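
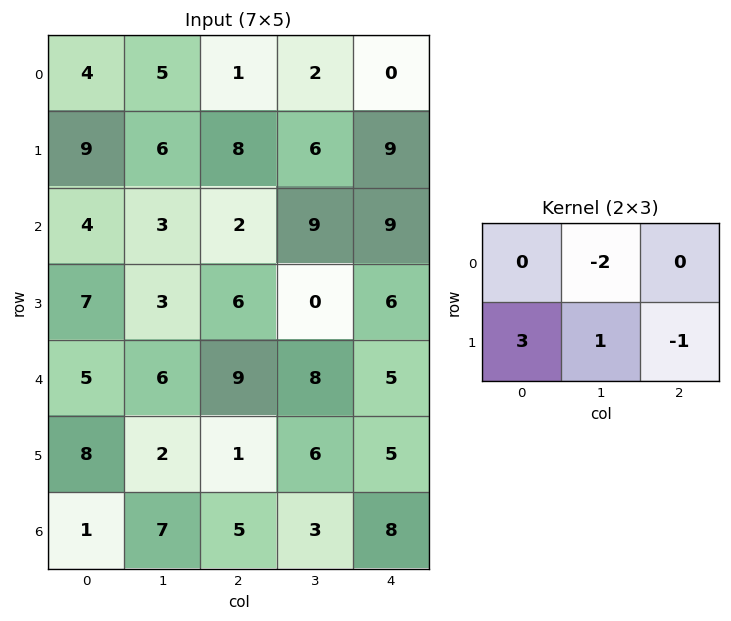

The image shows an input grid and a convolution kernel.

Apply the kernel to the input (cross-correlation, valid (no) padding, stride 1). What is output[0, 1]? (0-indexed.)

18

The receptive field on the input at this output position is [5 1 2 / 6 8 6]. Elementwise product with the kernel and sum: 1·-2 + 6·3 + 8·1 + 6·-1.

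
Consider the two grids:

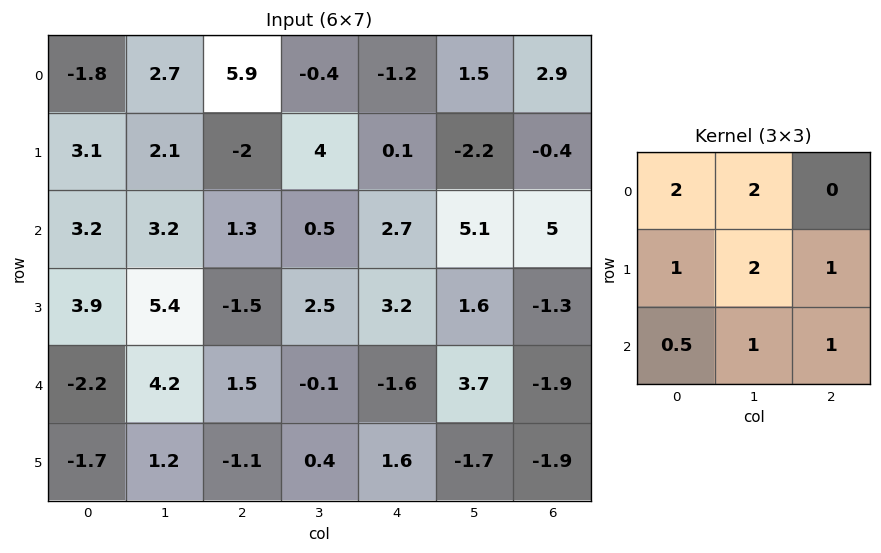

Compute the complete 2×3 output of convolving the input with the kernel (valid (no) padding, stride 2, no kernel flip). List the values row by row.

13.2 20.95 7.35
30.6 9.35 21.7

Output[0,0]: The receptive field on the input at this output position is [-1.8 2.7 5.9 / 3.1 2.1 -2 / 3.2 3.2 1.3]. Elementwise product with the kernel and sum: -1.8·2 + 2.7·2 + 3.1·1 + 2.1·2 + -2·1 + 3.2·0.5 + 3.2·1 + 1.3·1.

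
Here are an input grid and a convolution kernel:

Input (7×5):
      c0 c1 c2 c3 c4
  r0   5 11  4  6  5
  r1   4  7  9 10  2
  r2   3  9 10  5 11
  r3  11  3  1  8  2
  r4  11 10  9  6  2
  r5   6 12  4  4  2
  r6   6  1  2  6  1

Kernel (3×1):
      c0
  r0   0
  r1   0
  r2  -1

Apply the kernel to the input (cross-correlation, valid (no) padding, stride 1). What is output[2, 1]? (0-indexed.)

-10

The receptive field on the input at this output position is [9 / 3 / 10]. Elementwise product with the kernel and sum: 10·-1.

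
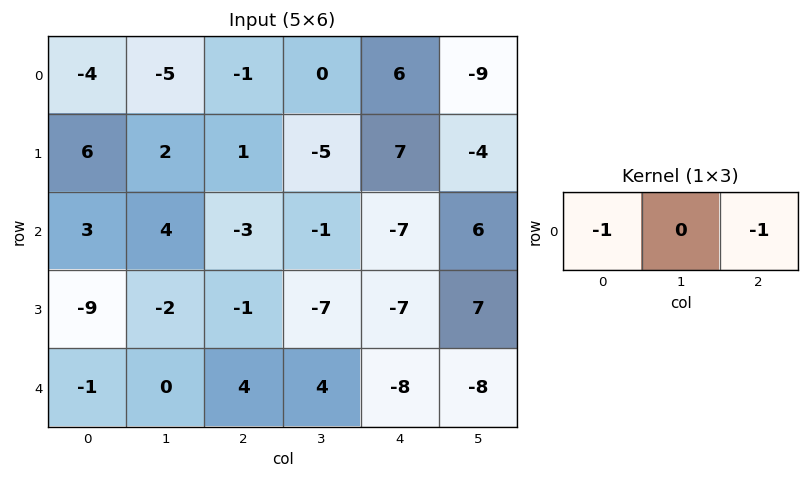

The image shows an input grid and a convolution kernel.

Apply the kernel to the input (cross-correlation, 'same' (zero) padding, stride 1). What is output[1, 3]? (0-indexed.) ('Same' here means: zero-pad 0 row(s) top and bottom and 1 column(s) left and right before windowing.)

-8

The receptive field on the zero-padded input at this output position is [1 -5 7]. Elementwise product with the kernel and sum: 1·-1 + 7·-1.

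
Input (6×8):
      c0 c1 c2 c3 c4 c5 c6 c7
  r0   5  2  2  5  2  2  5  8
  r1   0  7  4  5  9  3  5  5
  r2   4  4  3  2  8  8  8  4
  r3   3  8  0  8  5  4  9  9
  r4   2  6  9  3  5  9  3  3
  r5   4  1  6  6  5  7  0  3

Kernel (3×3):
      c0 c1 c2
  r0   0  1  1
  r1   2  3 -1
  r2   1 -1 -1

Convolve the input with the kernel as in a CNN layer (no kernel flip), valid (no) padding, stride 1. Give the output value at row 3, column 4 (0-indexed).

45

The receptive field on the input at this output position is [5 4 9 / 5 9 3 / 5 7 0]. Elementwise product with the kernel and sum: 4·1 + 9·1 + 5·2 + 9·3 + 3·-1 + 5·1 + 7·-1 + 0·-1.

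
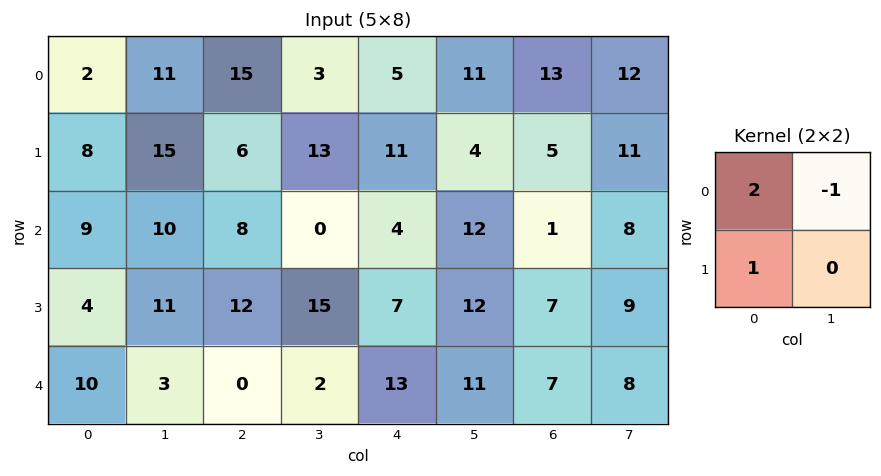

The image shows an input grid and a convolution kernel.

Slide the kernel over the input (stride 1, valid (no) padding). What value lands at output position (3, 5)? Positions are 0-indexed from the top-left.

28

The receptive field on the input at this output position is [12 7 / 11 7]. Elementwise product with the kernel and sum: 12·2 + 7·-1 + 11·1.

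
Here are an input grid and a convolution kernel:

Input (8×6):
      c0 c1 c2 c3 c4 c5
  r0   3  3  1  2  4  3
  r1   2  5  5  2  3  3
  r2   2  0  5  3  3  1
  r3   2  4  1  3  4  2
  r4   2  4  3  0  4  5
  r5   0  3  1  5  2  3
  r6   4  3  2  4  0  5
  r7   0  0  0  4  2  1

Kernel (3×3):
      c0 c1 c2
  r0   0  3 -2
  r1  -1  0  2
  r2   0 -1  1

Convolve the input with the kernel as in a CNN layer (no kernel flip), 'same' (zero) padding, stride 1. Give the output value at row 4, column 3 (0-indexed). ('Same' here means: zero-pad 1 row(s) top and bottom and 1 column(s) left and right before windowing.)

The receptive field on the zero-padded input at this output position is [1 3 4 / 3 0 4 / 1 5 2]. Elementwise product with the kernel and sum: 3·3 + 4·-2 + 3·-1 + 4·2 + 5·-1 + 2·1.

3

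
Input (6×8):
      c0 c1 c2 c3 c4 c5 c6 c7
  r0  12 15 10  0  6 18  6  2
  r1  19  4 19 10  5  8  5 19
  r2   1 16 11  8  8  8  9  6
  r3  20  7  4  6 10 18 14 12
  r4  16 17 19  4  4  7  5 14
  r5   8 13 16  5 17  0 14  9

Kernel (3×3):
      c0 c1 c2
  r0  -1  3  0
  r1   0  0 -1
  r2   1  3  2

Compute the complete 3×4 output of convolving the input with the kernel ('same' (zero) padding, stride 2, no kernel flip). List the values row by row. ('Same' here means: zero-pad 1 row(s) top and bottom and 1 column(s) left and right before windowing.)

Output[0,0]: The receptive field on the zero-padded input at this output position is [0 0 0 / 0 12 15 / 0 19 4]. Elementwise product with the kernel and sum: 0·-1 + 0·3 + 15·-1 + 0·1 + 19·3 + 4·2.
Output[0,1]: The receptive field on the zero-padded input at this output position is [0 0 0 / 15 10 0 / 4 19 10]. Elementwise product with the kernel and sum: 0·-1 + 0·3 + 0·-1 + 4·1 + 19·3 + 10·2.

50 81 23 59
115 76 69 85
93 72 73 70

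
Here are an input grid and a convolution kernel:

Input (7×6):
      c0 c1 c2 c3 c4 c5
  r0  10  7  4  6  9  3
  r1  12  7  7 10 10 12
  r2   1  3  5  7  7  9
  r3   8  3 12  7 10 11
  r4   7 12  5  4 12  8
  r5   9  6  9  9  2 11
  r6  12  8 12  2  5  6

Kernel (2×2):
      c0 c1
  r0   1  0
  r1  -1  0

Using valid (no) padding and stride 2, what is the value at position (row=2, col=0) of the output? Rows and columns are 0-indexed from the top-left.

The receptive field on the input at this output position is [7 12 / 9 6]. Elementwise product with the kernel and sum: 7·1 + 9·-1.

-2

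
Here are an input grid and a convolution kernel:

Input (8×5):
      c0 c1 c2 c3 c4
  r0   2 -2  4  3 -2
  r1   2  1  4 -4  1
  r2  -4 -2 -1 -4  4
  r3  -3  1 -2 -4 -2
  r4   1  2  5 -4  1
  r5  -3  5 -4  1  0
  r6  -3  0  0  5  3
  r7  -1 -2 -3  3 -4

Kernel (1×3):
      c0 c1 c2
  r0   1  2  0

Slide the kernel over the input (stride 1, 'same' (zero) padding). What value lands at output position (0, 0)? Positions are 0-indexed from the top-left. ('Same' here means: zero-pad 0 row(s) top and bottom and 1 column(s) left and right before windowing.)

The receptive field on the zero-padded input at this output position is [0 2 -2]. Elementwise product with the kernel and sum: 0·1 + 2·2.

4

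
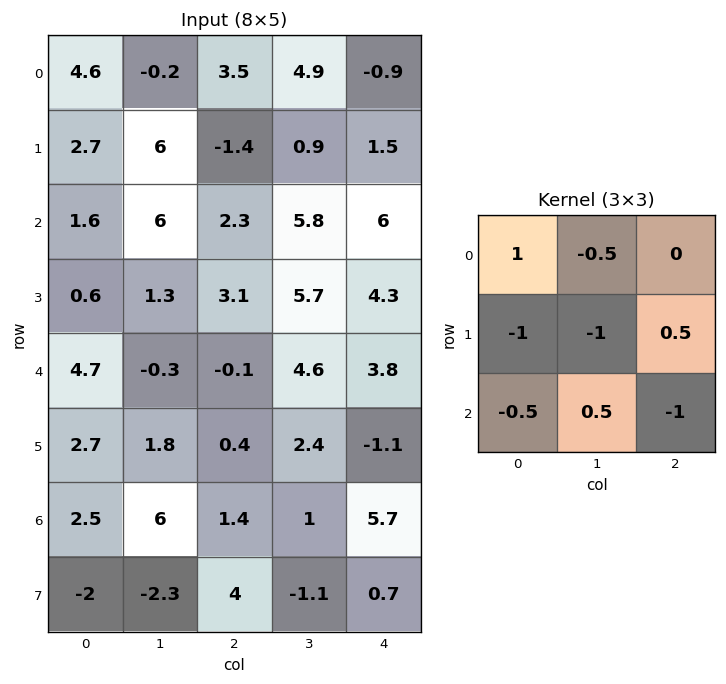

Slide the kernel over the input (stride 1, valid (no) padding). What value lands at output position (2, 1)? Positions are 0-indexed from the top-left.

The receptive field on the input at this output position is [6 2.3 5.8 / 1.3 3.1 5.7 / -0.3 -0.1 4.6]. Elementwise product with the kernel and sum: 6·1 + 2.3·-0.5 + 1.3·-1 + 3.1·-1 + 5.7·0.5 + -0.3·-0.5 + -0.1·0.5 + 4.6·-1.

-1.2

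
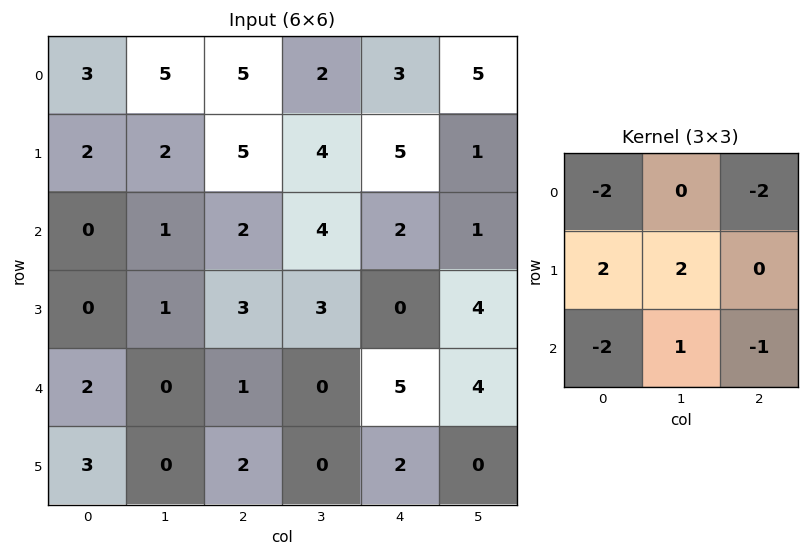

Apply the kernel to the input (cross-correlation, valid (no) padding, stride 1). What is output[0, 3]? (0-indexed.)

-3

The receptive field on the input at this output position is [2 3 5 / 4 5 1 / 4 2 1]. Elementwise product with the kernel and sum: 2·-2 + 5·-2 + 4·2 + 5·2 + 4·-2 + 2·1 + 1·-1.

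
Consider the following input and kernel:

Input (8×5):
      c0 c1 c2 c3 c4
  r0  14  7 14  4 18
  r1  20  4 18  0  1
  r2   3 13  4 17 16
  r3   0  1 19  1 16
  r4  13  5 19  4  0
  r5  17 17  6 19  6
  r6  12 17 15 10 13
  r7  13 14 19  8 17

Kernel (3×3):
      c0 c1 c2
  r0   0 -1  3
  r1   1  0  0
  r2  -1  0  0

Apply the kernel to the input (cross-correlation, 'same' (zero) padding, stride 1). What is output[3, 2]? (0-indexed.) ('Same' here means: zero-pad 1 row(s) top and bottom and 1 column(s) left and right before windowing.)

The receptive field on the zero-padded input at this output position is [13 4 17 / 1 19 1 / 5 19 4]. Elementwise product with the kernel and sum: 4·-1 + 17·3 + 1·1 + 5·-1.

43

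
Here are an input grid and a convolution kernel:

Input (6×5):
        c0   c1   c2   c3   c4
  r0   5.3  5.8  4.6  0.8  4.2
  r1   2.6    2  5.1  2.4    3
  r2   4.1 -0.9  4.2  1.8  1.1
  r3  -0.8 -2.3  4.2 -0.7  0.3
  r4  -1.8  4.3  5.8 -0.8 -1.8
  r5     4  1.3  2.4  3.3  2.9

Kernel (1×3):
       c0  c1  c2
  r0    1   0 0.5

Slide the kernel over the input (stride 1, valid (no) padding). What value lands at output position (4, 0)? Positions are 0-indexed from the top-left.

1.1

The receptive field on the input at this output position is [-1.8 4.3 5.8]. Elementwise product with the kernel and sum: -1.8·1 + 5.8·0.5.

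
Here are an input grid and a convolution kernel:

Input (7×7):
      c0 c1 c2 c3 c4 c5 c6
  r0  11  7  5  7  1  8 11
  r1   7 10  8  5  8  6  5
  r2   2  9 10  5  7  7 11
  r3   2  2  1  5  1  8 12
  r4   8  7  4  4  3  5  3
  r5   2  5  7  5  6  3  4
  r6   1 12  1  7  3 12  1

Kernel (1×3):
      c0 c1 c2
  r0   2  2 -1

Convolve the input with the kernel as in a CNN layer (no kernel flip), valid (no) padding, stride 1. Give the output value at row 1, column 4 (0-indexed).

The receptive field on the input at this output position is [8 6 5]. Elementwise product with the kernel and sum: 8·2 + 6·2 + 5·-1.

23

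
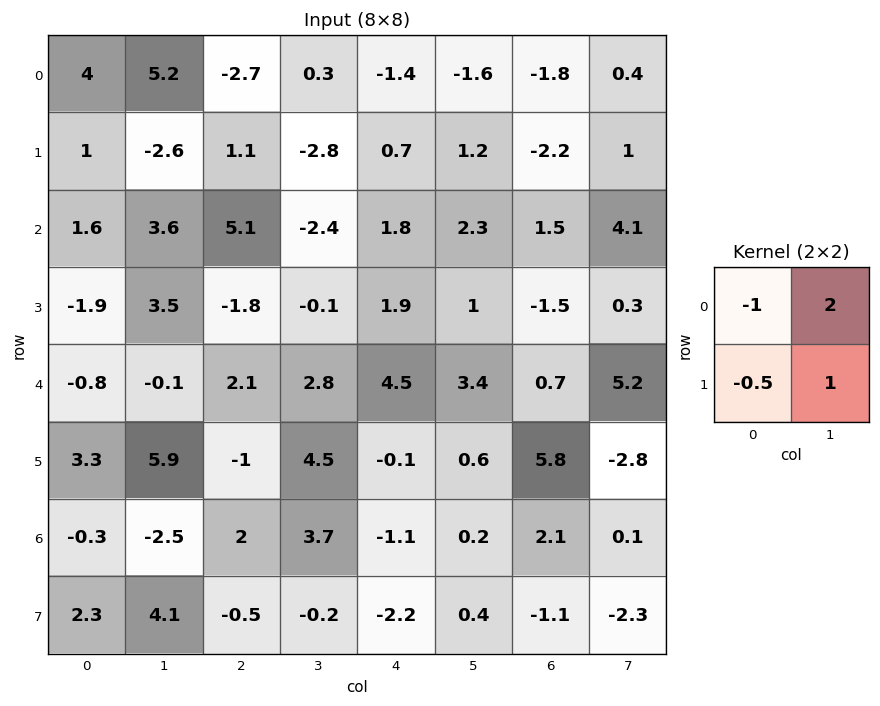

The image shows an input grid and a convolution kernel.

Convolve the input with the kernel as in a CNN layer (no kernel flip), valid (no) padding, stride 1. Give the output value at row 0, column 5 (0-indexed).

-4.8

The receptive field on the input at this output position is [-1.6 -1.8 / 1.2 -2.2]. Elementwise product with the kernel and sum: -1.6·-1 + -1.8·2 + 1.2·-0.5 + -2.2·1.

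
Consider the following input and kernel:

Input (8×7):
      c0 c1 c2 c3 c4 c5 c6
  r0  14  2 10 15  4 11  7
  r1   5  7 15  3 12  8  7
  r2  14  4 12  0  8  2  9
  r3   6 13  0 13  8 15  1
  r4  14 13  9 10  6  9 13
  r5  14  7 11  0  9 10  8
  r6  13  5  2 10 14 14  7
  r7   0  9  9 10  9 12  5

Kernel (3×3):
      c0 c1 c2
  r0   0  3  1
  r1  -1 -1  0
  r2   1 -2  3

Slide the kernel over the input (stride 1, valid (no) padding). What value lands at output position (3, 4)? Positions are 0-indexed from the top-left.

44

The receptive field on the input at this output position is [8 15 1 / 6 9 13 / 9 10 8]. Elementwise product with the kernel and sum: 15·3 + 1·1 + 6·-1 + 9·-1 + 9·1 + 10·-2 + 8·3.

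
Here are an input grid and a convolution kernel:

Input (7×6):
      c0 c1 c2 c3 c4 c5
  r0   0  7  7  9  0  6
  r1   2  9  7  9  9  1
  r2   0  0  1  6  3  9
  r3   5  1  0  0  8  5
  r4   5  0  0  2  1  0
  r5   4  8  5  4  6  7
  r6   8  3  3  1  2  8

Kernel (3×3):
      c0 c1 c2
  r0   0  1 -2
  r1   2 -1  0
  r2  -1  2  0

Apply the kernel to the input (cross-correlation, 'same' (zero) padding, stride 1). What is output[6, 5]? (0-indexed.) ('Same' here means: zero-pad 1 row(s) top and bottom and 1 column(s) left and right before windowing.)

The receptive field on the zero-padded input at this output position is [6 7 0 / 2 8 0 / 0 0 0]. Elementwise product with the kernel and sum: 7·1 + 0·-2 + 2·2 + 8·-1 + 0·-1 + 0·2.

3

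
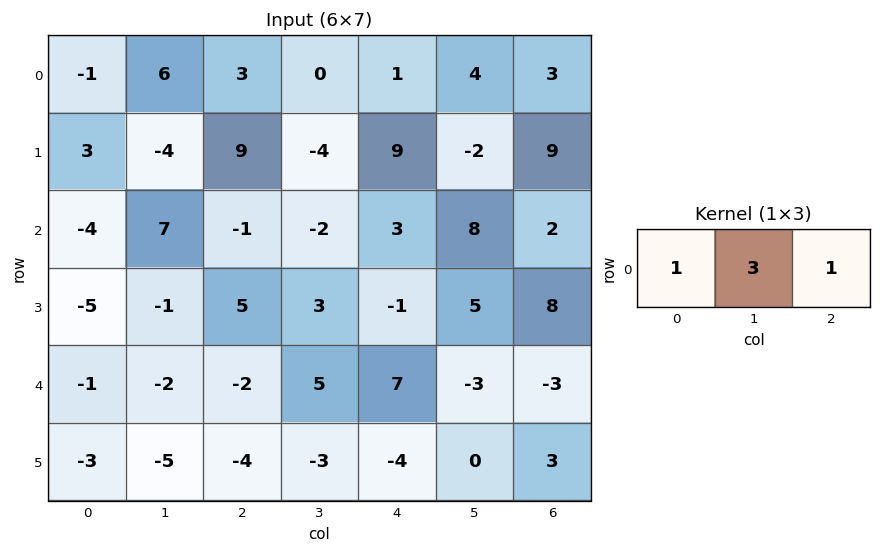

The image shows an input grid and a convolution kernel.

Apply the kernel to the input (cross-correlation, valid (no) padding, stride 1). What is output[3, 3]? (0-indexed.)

5

The receptive field on the input at this output position is [3 -1 5]. Elementwise product with the kernel and sum: 3·1 + -1·3 + 5·1.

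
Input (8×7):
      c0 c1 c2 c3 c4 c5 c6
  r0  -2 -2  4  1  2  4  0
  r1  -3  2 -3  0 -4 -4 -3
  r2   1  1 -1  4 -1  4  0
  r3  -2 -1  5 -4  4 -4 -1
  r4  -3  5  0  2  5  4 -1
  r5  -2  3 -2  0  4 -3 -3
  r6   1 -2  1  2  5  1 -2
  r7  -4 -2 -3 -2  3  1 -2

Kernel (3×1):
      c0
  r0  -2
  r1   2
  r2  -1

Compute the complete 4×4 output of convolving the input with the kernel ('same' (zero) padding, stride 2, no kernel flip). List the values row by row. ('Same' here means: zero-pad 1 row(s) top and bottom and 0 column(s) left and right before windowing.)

-1 11 8 3
10 -1 2 7
0 -8 -2 3
10 9 -1 4

Output[0,0]: The receptive field on the zero-padded input at this output position is [0 / -2 / -3]. Elementwise product with the kernel and sum: 0·-2 + -2·2 + -3·-1.
Output[0,1]: The receptive field on the zero-padded input at this output position is [0 / 4 / -3]. Elementwise product with the kernel and sum: 0·-2 + 4·2 + -3·-1.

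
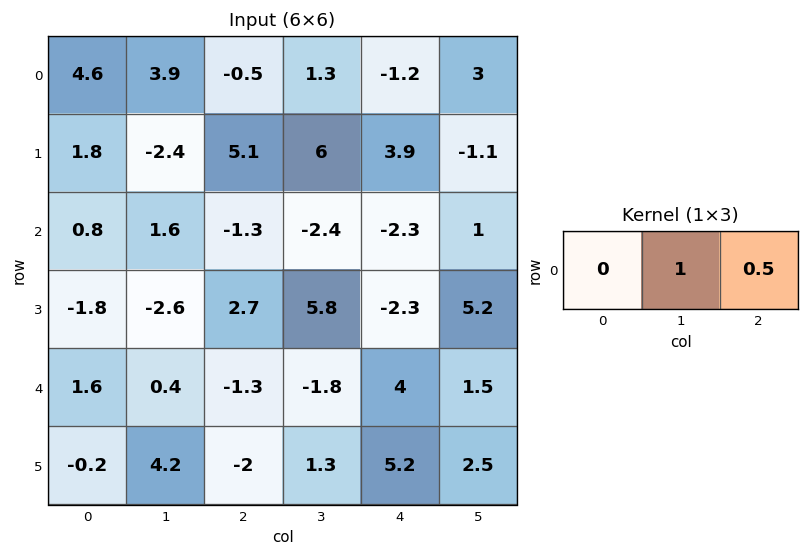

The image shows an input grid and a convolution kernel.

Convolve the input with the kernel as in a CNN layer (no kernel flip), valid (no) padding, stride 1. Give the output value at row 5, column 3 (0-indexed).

The receptive field on the input at this output position is [1.3 5.2 2.5]. Elementwise product with the kernel and sum: 5.2·1 + 2.5·0.5.

6.45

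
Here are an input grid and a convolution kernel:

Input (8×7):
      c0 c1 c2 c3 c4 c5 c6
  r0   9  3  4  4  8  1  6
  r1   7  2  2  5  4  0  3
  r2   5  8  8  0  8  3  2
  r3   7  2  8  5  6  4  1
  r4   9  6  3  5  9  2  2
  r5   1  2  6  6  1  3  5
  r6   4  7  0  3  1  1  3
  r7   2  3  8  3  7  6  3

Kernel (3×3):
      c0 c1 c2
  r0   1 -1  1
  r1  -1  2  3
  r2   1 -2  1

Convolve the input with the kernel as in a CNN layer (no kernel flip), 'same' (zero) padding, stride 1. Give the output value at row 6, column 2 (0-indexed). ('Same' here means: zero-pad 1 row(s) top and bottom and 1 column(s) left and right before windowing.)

-6

The receptive field on the zero-padded input at this output position is [2 6 6 / 7 0 3 / 3 8 3]. Elementwise product with the kernel and sum: 2·1 + 6·-1 + 6·1 + 7·-1 + 0·2 + 3·3 + 3·1 + 8·-2 + 3·1.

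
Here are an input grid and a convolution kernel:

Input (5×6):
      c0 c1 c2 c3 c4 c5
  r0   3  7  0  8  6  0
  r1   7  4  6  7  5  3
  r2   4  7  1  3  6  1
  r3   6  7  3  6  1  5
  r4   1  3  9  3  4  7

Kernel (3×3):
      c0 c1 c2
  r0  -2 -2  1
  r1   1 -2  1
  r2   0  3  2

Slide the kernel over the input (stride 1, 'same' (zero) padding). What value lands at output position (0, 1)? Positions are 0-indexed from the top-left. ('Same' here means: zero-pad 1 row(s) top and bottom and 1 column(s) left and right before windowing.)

13

The receptive field on the zero-padded input at this output position is [0 0 0 / 3 7 0 / 7 4 6]. Elementwise product with the kernel and sum: 0·-2 + 0·-2 + 0·1 + 3·1 + 7·-2 + 0·1 + 4·3 + 6·2.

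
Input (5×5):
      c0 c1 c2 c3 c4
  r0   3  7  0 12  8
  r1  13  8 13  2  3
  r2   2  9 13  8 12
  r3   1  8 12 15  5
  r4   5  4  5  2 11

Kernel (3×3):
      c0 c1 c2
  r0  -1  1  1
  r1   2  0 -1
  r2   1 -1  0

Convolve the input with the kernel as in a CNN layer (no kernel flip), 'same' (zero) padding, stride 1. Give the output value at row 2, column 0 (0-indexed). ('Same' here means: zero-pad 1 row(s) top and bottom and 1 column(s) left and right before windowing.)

11

The receptive field on the zero-padded input at this output position is [0 13 8 / 0 2 9 / 0 1 8]. Elementwise product with the kernel and sum: 0·-1 + 13·1 + 8·1 + 0·2 + 9·-1 + 0·1 + 1·-1.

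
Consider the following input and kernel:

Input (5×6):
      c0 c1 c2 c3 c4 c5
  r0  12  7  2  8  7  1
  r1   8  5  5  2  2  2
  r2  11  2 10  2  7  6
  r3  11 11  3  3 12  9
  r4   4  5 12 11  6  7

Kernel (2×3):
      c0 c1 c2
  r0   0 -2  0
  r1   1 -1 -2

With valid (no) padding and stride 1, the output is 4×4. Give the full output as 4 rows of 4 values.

Output[0,0]: The receptive field on the input at this output position is [12 7 2 / 8 5 5]. Elementwise product with the kernel and sum: 7·-2 + 8·1 + 5·-1 + 5·-2.

-21 -8 -17 -18
-21 -22 -10 -21
-10 -18 -28 -41
-47 -35 -17 -33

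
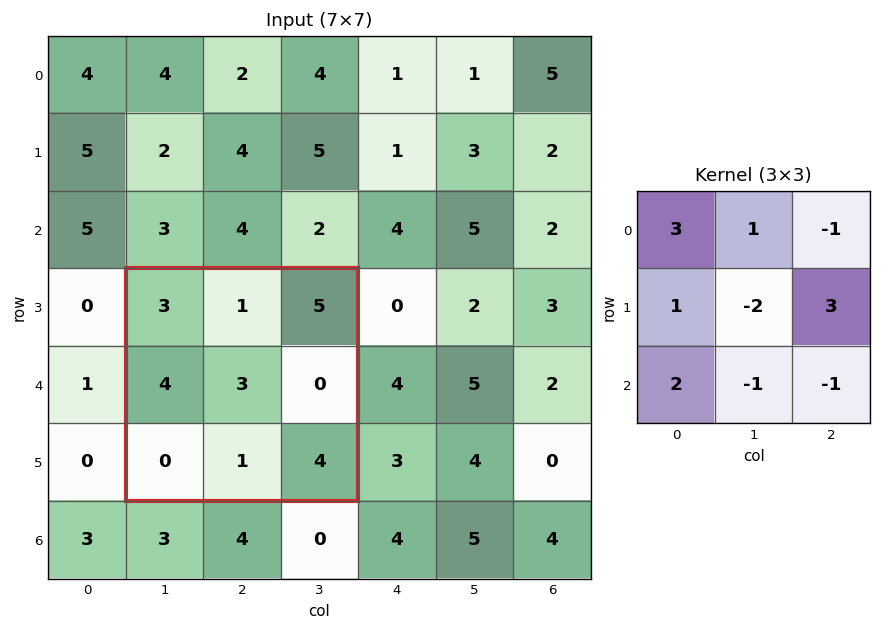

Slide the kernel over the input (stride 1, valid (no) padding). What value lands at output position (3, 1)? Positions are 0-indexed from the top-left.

-2

The receptive field on the input at this output position is [3 1 5 / 4 3 0 / 0 1 4]. Elementwise product with the kernel and sum: 3·3 + 1·1 + 5·-1 + 4·1 + 3·-2 + 0·3 + 0·2 + 1·-1 + 4·-1.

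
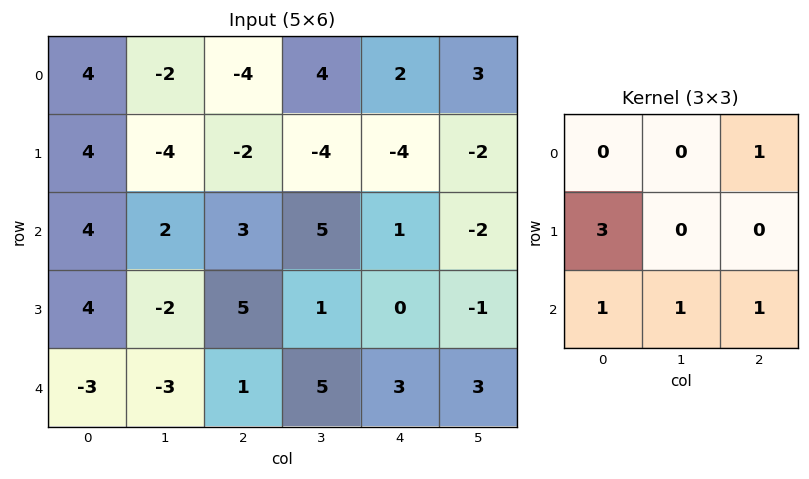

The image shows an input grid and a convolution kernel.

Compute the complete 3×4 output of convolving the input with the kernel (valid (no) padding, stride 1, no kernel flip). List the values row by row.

17 2 5 -5
17 6 11 13
10 2 25 12

Output[0,0]: The receptive field on the input at this output position is [4 -2 -4 / 4 -4 -2 / 4 2 3]. Elementwise product with the kernel and sum: -4·1 + 4·3 + 4·1 + 2·1 + 3·1.
Output[0,1]: The receptive field on the input at this output position is [-2 -4 4 / -4 -2 -4 / 2 3 5]. Elementwise product with the kernel and sum: 4·1 + -4·3 + 2·1 + 3·1 + 5·1.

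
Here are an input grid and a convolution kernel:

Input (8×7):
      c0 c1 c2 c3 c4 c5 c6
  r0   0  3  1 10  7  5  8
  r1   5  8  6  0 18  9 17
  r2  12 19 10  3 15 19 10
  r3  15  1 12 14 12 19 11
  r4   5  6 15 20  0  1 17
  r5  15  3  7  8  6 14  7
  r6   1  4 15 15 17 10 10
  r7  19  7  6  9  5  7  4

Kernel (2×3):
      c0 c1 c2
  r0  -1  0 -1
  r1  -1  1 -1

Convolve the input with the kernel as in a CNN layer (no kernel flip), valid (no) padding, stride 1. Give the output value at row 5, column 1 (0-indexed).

The receptive field on the input at this output position is [3 7 8 / 4 15 15]. Elementwise product with the kernel and sum: 3·-1 + 8·-1 + 4·-1 + 15·1 + 15·-1.

-15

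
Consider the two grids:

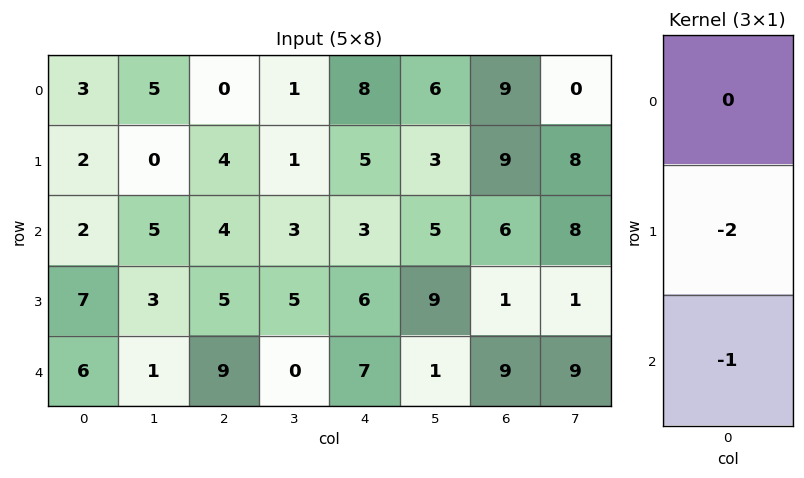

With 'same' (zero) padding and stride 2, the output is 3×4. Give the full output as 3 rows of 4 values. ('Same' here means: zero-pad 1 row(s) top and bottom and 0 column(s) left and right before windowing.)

Output[0,0]: The receptive field on the zero-padded input at this output position is [0 / 3 / 2]. Elementwise product with the kernel and sum: 3·-2 + 2·-1.

-8 -4 -21 -27
-11 -13 -12 -13
-12 -18 -14 -18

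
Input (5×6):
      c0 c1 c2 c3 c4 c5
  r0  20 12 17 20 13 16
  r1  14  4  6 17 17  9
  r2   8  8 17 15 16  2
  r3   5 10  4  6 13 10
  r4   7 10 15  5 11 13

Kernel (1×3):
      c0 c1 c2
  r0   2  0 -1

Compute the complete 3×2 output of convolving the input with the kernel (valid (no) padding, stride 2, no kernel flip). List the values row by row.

23 21
-1 18
-1 19

Output[0,0]: The receptive field on the input at this output position is [20 12 17]. Elementwise product with the kernel and sum: 20·2 + 17·-1.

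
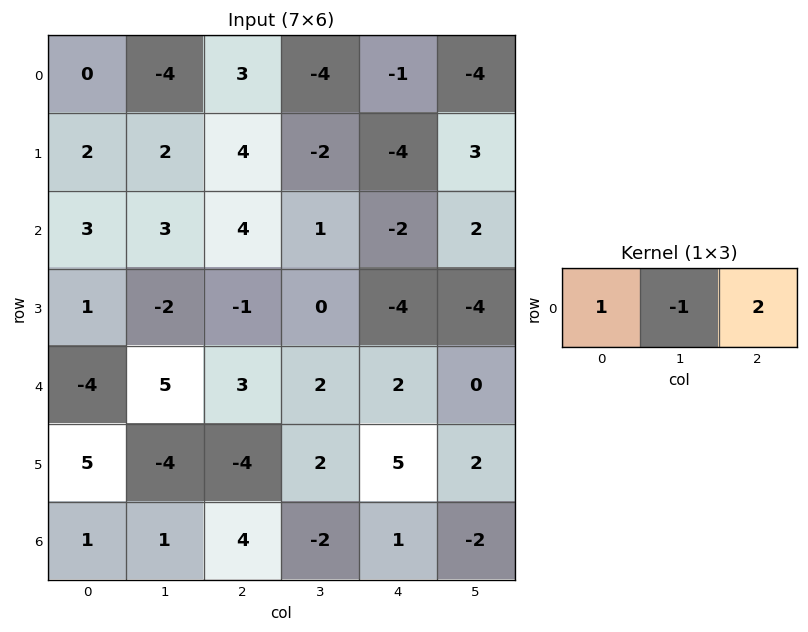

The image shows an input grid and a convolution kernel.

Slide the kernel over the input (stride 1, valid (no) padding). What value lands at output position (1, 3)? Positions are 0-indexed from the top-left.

8

The receptive field on the input at this output position is [-2 -4 3]. Elementwise product with the kernel and sum: -2·1 + -4·-1 + 3·2.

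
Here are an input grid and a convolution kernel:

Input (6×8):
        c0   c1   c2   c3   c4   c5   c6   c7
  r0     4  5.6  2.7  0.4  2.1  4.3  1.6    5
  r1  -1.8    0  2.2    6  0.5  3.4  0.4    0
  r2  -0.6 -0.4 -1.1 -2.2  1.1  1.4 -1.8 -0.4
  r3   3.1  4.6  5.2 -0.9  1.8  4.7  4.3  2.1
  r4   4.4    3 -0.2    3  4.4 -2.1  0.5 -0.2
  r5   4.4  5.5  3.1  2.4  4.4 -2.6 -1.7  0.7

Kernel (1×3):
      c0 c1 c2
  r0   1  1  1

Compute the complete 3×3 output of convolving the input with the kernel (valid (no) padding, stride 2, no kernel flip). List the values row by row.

Output[0,0]: The receptive field on the input at this output position is [4 5.6 2.7]. Elementwise product with the kernel and sum: 4·1 + 5.6·1 + 2.7·1.

12.3 5.2 8
-2.1 -2.2 0.7
7.2 7.2 2.8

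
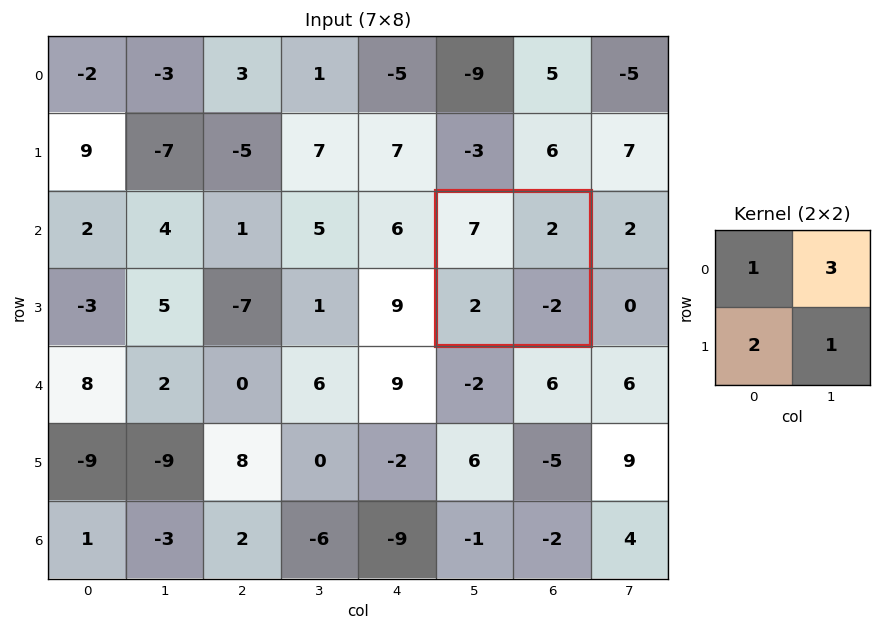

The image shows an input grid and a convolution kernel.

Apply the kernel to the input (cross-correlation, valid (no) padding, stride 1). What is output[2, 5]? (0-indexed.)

The receptive field on the input at this output position is [7 2 / 2 -2]. Elementwise product with the kernel and sum: 7·1 + 2·3 + 2·2 + -2·1.

15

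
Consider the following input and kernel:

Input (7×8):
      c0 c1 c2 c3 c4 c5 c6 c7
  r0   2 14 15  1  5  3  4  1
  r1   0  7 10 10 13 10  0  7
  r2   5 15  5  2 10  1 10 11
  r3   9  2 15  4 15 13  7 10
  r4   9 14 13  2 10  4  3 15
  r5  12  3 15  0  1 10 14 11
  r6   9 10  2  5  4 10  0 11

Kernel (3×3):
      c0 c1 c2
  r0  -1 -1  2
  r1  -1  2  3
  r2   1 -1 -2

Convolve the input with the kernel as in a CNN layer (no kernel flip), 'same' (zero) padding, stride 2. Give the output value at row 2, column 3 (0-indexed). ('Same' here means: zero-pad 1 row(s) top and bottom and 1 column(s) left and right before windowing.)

21

The receptive field on the zero-padded input at this output position is [13 7 10 / 4 3 15 / 10 14 11]. Elementwise product with the kernel and sum: 13·-1 + 7·-1 + 10·2 + 4·-1 + 3·2 + 15·3 + 10·1 + 14·-1 + 11·-2.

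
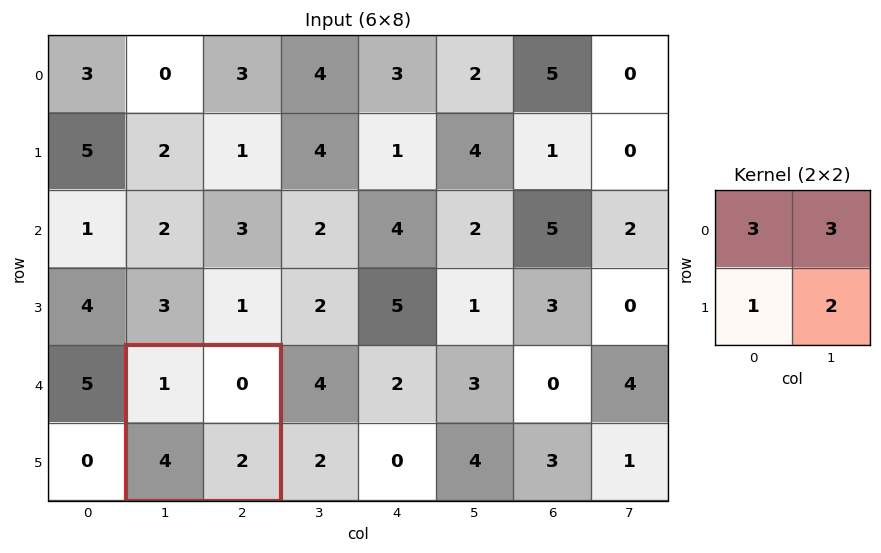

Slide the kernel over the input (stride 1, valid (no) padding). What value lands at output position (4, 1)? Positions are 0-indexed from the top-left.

The receptive field on the input at this output position is [1 0 / 4 2]. Elementwise product with the kernel and sum: 1·3 + 0·3 + 4·1 + 2·2.

11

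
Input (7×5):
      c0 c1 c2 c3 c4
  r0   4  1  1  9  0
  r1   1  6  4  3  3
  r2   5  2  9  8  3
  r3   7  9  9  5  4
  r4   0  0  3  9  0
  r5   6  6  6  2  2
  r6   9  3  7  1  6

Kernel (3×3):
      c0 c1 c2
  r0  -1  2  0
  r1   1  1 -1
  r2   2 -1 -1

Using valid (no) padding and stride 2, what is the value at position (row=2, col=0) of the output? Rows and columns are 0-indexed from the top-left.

14

The receptive field on the input at this output position is [0 0 3 / 6 6 6 / 9 3 7]. Elementwise product with the kernel and sum: 0·-1 + 0·2 + 6·1 + 6·1 + 6·-1 + 9·2 + 3·-1 + 7·-1.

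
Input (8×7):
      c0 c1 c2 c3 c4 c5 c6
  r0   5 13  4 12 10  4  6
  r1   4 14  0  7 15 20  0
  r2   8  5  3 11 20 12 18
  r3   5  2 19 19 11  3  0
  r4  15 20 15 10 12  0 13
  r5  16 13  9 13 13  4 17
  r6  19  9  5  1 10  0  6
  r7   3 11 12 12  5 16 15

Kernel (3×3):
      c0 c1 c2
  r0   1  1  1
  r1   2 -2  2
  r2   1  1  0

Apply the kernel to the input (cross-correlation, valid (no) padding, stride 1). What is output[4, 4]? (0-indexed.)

The receptive field on the input at this output position is [12 0 13 / 13 4 17 / 10 0 6]. Elementwise product with the kernel and sum: 12·1 + 0·1 + 13·1 + 13·2 + 4·-2 + 17·2 + 10·1 + 0·1.

87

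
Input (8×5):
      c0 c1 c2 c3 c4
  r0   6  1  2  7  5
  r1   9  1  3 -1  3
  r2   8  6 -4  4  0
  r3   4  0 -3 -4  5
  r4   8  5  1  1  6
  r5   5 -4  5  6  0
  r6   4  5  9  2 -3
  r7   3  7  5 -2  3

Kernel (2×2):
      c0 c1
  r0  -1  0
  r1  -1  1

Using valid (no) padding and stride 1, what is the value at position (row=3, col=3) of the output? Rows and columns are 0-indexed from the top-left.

9

The receptive field on the input at this output position is [-4 5 / 1 6]. Elementwise product with the kernel and sum: -4·-1 + 1·-1 + 6·1.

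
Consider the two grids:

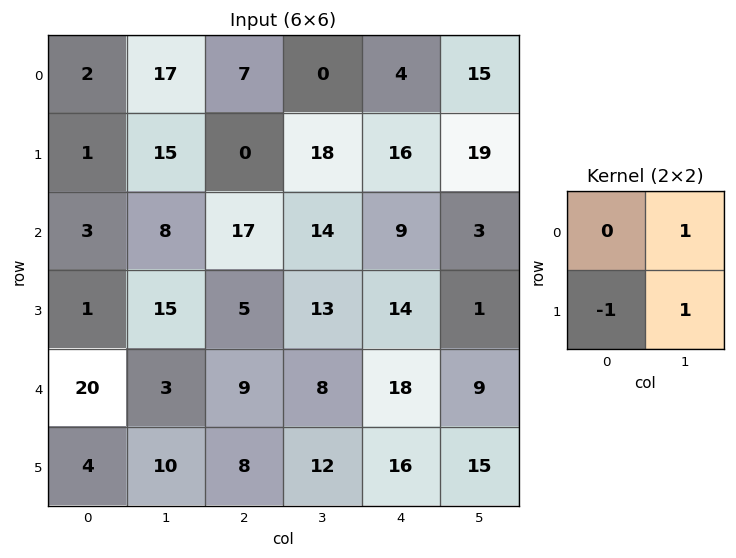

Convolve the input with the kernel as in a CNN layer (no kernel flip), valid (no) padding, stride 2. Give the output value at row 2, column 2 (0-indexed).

8

The receptive field on the input at this output position is [18 9 / 16 15]. Elementwise product with the kernel and sum: 9·1 + 16·-1 + 15·1.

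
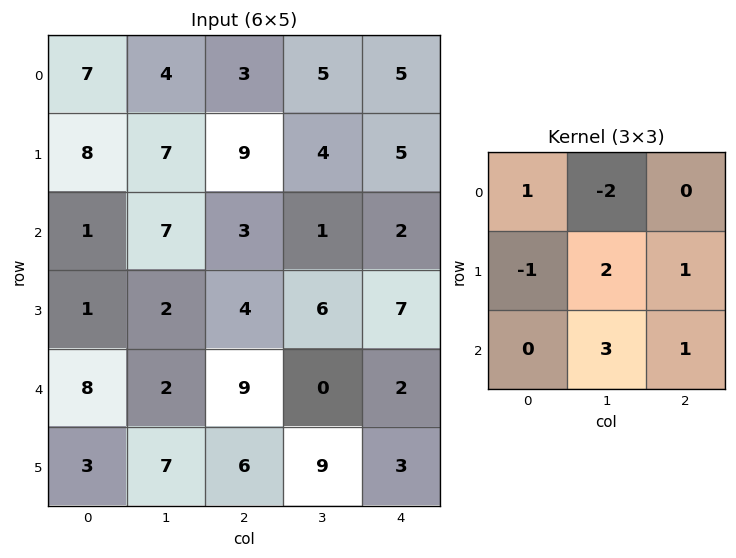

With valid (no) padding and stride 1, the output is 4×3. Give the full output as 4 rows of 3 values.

Output[0,0]: The receptive field on the input at this output position is [7 4 3 / 8 7 9 / 1 7 3]. Elementwise product with the kernel and sum: 7·1 + 4·-2 + 8·-1 + 7·2 + 9·1 + 7·3 + 3·1.

38 23 2
20 7 27
9 40 18
29 37 15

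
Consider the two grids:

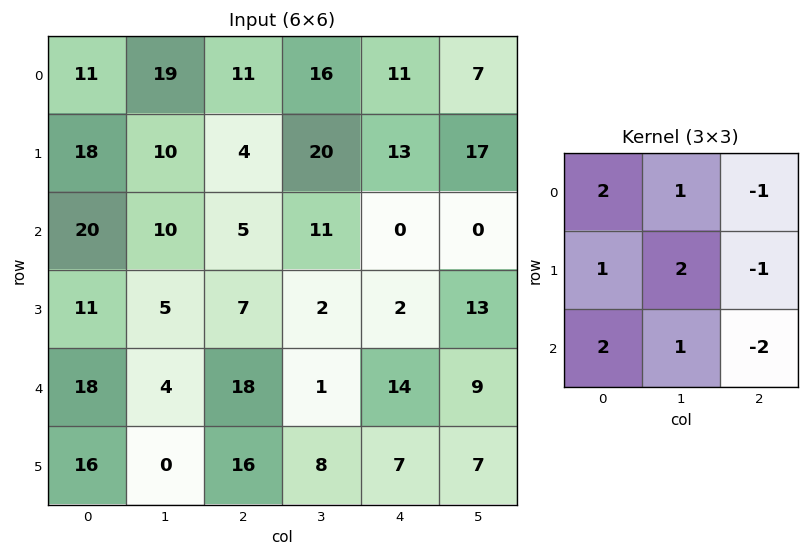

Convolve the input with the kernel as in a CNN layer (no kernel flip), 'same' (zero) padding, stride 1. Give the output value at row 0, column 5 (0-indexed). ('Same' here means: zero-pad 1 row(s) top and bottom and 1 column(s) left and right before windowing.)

68

The receptive field on the zero-padded input at this output position is [0 0 0 / 11 7 0 / 13 17 0]. Elementwise product with the kernel and sum: 0·2 + 0·1 + 0·-1 + 11·1 + 7·2 + 0·-1 + 13·2 + 17·1 + 0·-2.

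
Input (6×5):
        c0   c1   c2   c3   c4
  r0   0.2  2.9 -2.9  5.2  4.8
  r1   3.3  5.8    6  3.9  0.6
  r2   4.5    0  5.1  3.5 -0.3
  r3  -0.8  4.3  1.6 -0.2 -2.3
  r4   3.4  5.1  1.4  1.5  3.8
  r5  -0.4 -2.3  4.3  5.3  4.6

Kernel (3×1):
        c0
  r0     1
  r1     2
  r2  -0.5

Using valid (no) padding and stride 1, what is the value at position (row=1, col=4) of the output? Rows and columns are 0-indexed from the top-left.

1.15

The receptive field on the input at this output position is [0.6 / -0.3 / -2.3]. Elementwise product with the kernel and sum: 0.6·1 + -0.3·2 + -2.3·-0.5.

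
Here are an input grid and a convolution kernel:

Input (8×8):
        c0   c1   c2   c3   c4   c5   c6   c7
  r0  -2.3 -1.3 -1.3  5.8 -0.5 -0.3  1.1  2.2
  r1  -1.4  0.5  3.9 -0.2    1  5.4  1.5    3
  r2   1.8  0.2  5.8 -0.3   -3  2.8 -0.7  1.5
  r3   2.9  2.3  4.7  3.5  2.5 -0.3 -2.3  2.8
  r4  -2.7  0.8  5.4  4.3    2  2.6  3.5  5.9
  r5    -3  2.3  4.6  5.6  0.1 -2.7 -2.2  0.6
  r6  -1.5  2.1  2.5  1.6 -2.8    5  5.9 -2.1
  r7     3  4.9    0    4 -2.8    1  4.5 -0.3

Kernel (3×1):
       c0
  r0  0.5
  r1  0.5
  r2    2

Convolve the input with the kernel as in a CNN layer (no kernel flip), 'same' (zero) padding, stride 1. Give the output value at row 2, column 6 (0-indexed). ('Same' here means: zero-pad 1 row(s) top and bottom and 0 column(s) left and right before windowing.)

The receptive field on the zero-padded input at this output position is [1.5 / -0.7 / -2.3]. Elementwise product with the kernel and sum: 1.5·0.5 + -0.7·0.5 + -2.3·2.

-4.2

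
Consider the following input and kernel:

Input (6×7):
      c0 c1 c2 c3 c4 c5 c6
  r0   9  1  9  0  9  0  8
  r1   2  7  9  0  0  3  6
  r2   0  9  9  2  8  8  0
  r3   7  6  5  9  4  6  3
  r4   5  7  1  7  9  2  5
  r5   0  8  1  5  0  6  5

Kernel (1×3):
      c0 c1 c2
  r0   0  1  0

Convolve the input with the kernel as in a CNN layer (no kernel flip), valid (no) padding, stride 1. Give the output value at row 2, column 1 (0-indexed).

The receptive field on the input at this output position is [9 9 2]. Elementwise product with the kernel and sum: 9·1.

9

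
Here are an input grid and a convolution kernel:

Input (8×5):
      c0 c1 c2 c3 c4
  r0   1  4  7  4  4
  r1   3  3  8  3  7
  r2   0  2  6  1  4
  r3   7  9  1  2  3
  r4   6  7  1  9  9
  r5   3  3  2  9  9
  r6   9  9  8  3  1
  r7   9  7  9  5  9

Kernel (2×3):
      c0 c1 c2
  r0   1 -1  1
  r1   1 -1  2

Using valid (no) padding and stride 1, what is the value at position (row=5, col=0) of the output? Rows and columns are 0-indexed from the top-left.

The receptive field on the input at this output position is [3 3 2 / 9 9 8]. Elementwise product with the kernel and sum: 3·1 + 3·-1 + 2·1 + 9·1 + 9·-1 + 8·2.

18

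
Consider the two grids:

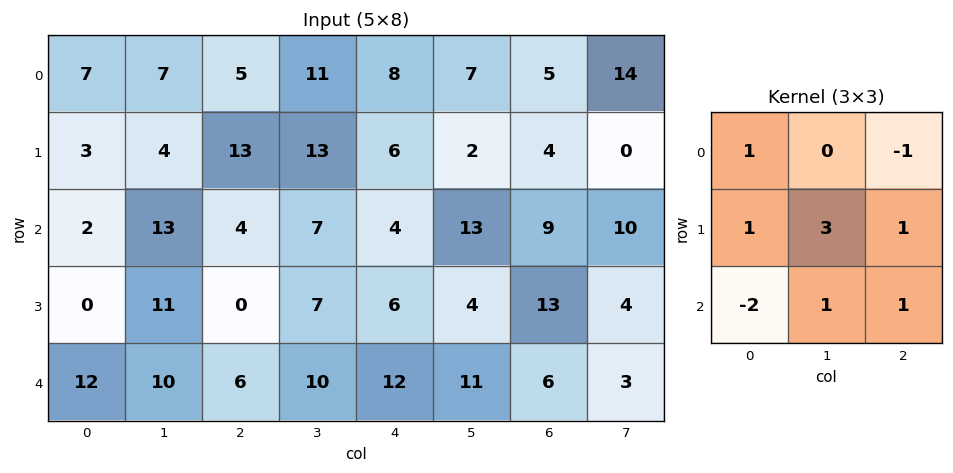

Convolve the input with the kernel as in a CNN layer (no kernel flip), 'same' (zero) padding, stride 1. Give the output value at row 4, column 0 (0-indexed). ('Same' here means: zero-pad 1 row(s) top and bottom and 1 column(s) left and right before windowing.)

The receptive field on the zero-padded input at this output position is [0 0 11 / 0 12 10 / 0 0 0]. Elementwise product with the kernel and sum: 0·1 + 11·-1 + 0·1 + 12·3 + 10·1 + 0·-2 + 0·1 + 0·1.

35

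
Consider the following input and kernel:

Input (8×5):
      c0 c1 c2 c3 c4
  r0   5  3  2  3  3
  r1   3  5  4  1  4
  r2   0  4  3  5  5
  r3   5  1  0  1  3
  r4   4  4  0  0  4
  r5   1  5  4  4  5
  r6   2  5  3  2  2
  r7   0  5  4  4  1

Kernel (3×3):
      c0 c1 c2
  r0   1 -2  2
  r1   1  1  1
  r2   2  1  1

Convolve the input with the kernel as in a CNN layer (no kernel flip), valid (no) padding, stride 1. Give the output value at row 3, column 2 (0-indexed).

25

The receptive field on the input at this output position is [0 1 3 / 0 0 4 / 4 4 5]. Elementwise product with the kernel and sum: 0·1 + 1·-2 + 3·2 + 0·1 + 0·1 + 4·1 + 4·2 + 4·1 + 5·1.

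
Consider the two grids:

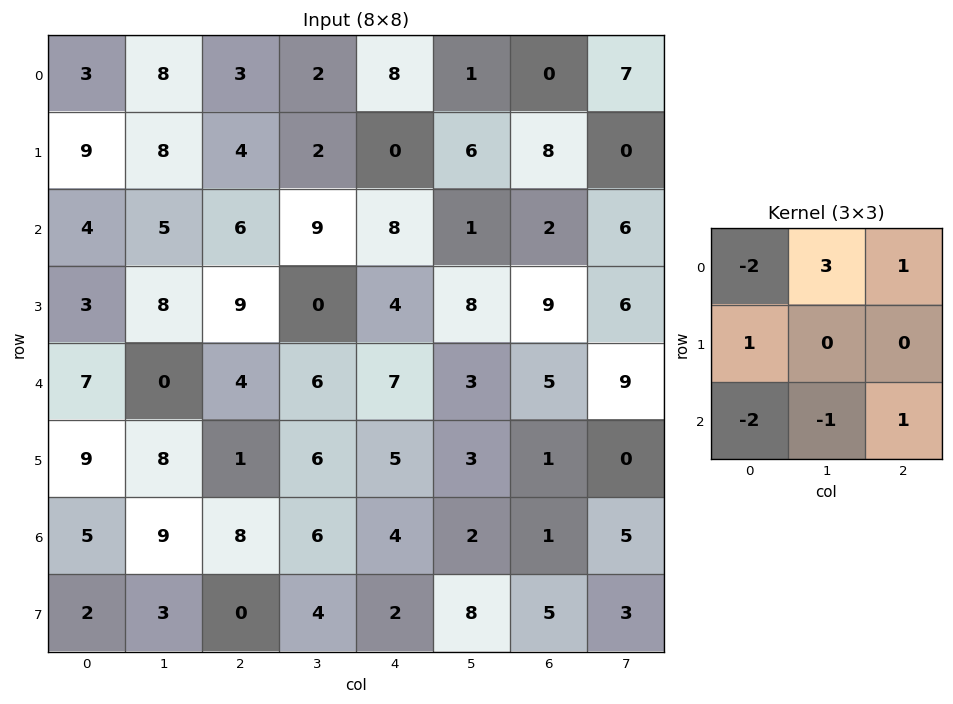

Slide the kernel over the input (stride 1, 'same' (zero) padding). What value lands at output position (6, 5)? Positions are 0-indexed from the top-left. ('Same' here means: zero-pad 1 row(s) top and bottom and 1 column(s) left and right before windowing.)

-3

The receptive field on the zero-padded input at this output position is [5 3 1 / 4 2 1 / 2 8 5]. Elementwise product with the kernel and sum: 5·-2 + 3·3 + 1·1 + 4·1 + 2·-2 + 8·-1 + 5·1.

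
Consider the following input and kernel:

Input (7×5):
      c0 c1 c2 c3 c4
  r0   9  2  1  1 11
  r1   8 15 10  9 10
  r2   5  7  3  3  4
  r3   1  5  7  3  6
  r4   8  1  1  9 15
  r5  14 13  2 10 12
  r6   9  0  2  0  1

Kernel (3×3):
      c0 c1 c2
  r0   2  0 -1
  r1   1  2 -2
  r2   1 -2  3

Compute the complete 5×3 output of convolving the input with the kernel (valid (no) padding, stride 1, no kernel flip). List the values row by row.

Output[0,0]: The receptive field on the input at this output position is [9 2 1 / 8 15 10 / 5 7 3]. Elementwise product with the kernel and sum: 9·2 + 1·-1 + 8·1 + 15·2 + 10·-2 + 5·1 + 7·-2 + 3·3.
Output[0,1]: The receptive field on the input at this output position is [2 1 1 / 15 10 9 / 7 3 3]. Elementwise product with the kernel and sum: 2·2 + 1·-1 + 15·1 + 10·2 + 9·-2 + 7·1 + 3·-2 + 3·3.

35 30 8
31 28 30
13 50 31
-3 31 15
66 -14 -10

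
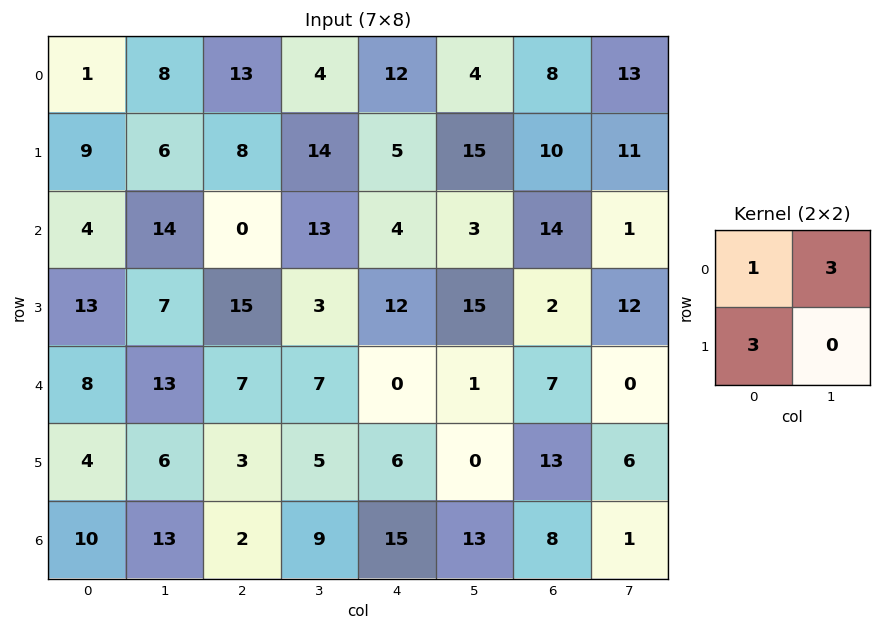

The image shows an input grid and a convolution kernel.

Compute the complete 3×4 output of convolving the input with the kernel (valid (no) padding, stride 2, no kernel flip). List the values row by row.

Output[0,0]: The receptive field on the input at this output position is [1 8 / 9 6]. Elementwise product with the kernel and sum: 1·1 + 8·3 + 9·3.
Output[0,1]: The receptive field on the input at this output position is [13 4 / 8 14]. Elementwise product with the kernel and sum: 13·1 + 4·3 + 8·3.

52 49 39 77
85 84 49 23
59 37 21 46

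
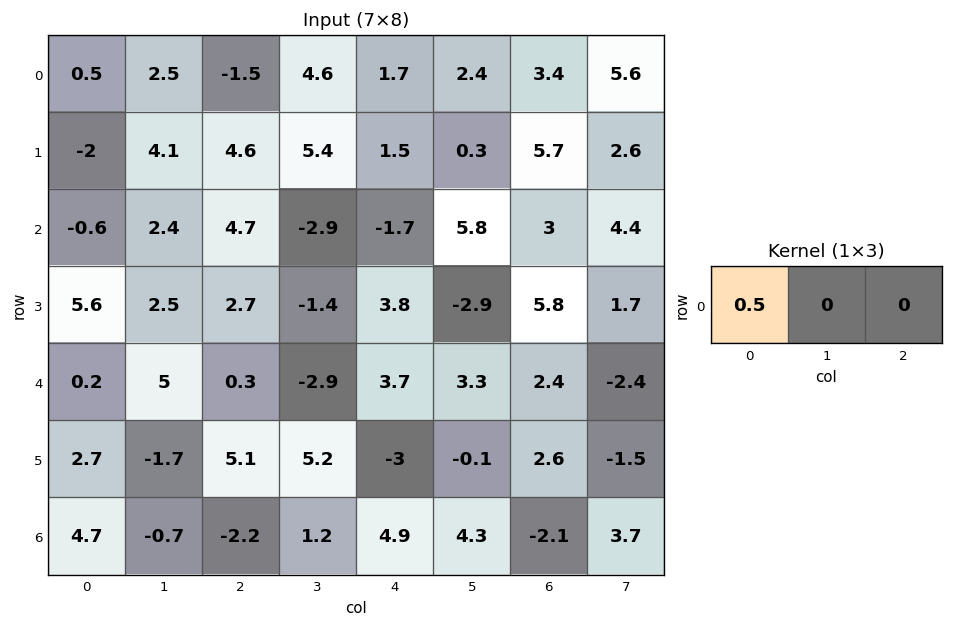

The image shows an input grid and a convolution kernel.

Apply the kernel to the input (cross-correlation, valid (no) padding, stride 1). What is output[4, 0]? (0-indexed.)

0.1

The receptive field on the input at this output position is [0.2 5 0.3]. Elementwise product with the kernel and sum: 0.2·0.5.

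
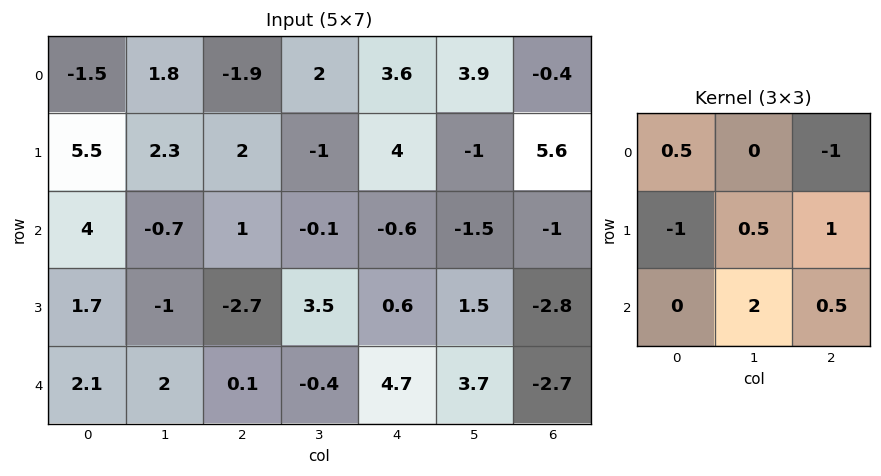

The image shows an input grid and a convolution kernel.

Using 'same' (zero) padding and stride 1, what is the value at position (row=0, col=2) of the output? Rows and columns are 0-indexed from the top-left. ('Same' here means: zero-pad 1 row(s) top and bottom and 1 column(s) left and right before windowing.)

2.75

The receptive field on the zero-padded input at this output position is [0 0 0 / 1.8 -1.9 2 / 2.3 2 -1]. Elementwise product with the kernel and sum: 0·0.5 + 0·-1 + 1.8·-1 + -1.9·0.5 + 2·1 + 2·2 + -1·0.5.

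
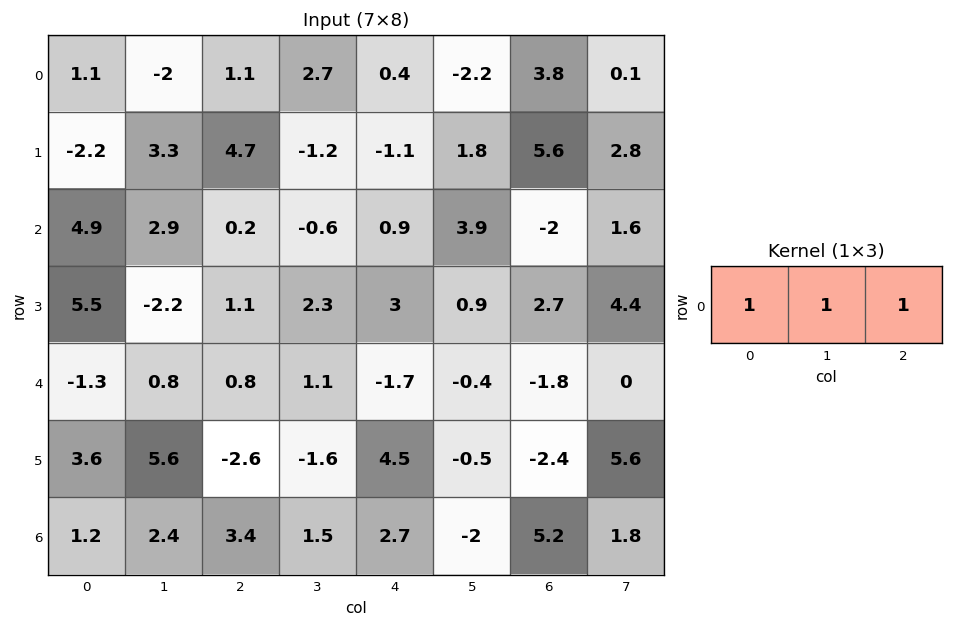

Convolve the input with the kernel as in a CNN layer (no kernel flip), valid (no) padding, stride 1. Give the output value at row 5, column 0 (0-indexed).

The receptive field on the input at this output position is [3.6 5.6 -2.6]. Elementwise product with the kernel and sum: 3.6·1 + 5.6·1 + -2.6·1.

6.6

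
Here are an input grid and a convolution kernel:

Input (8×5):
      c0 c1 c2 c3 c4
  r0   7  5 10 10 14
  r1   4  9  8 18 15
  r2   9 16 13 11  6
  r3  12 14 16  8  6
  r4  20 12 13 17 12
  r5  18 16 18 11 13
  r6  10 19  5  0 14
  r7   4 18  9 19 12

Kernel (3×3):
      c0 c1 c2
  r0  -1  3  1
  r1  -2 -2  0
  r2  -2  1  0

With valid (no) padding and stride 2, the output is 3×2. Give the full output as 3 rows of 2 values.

-10 -33
-28 -31
-40 -18

Output[0,0]: The receptive field on the input at this output position is [7 5 10 / 4 9 8 / 9 16 13]. Elementwise product with the kernel and sum: 7·-1 + 5·3 + 10·1 + 4·-2 + 9·-2 + 9·-2 + 16·1.
Output[0,1]: The receptive field on the input at this output position is [10 10 14 / 8 18 15 / 13 11 6]. Elementwise product with the kernel and sum: 10·-1 + 10·3 + 14·1 + 8·-2 + 18·-2 + 13·-2 + 11·1.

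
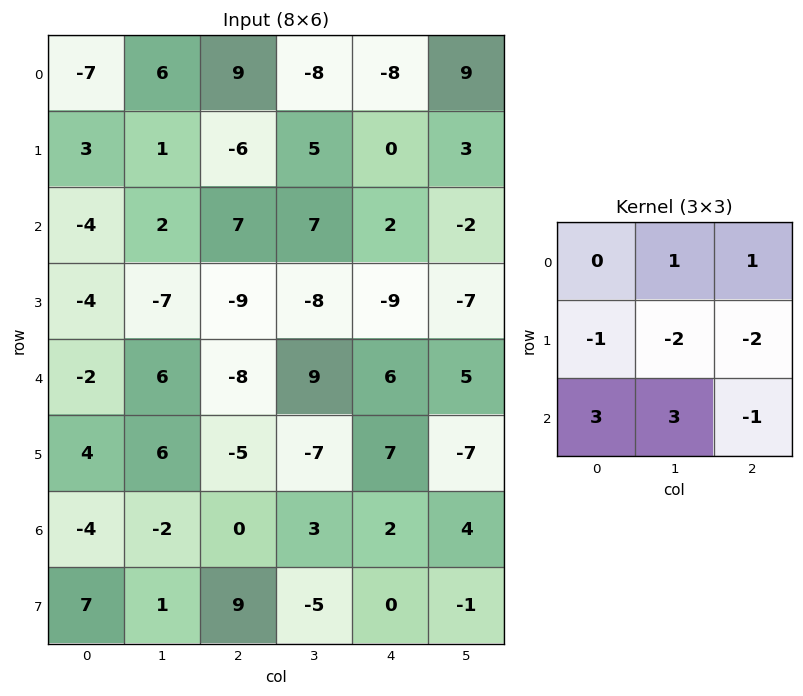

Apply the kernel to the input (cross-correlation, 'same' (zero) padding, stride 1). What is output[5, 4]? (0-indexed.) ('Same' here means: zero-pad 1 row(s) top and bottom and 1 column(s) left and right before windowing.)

29

The receptive field on the zero-padded input at this output position is [9 6 5 / -7 7 -7 / 3 2 4]. Elementwise product with the kernel and sum: 6·1 + 5·1 + -7·-1 + 7·-2 + -7·-2 + 3·3 + 2·3 + 4·-1.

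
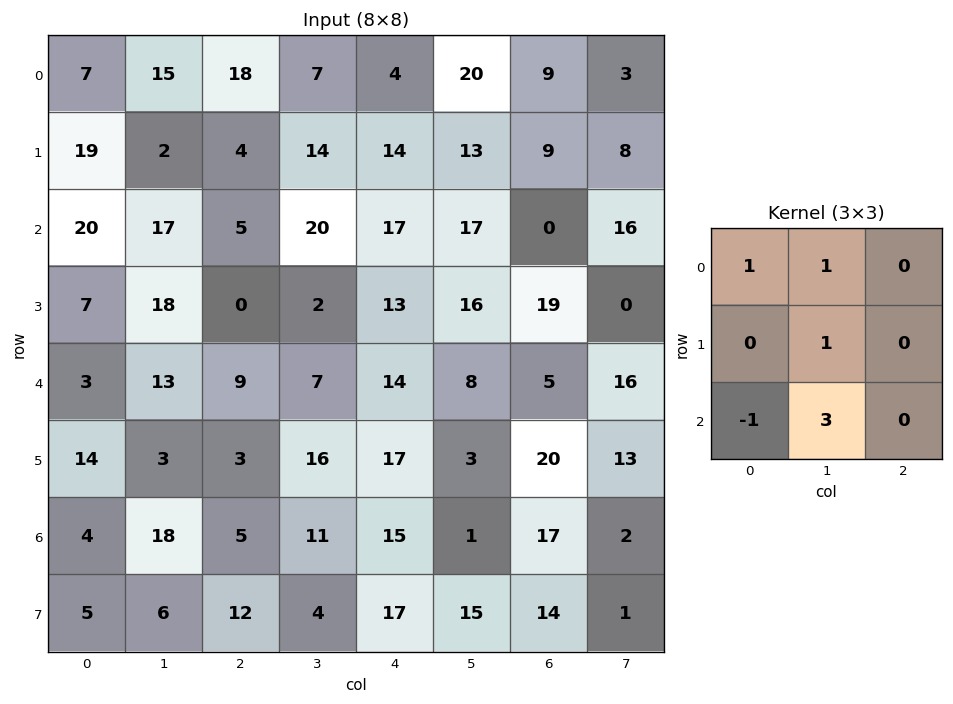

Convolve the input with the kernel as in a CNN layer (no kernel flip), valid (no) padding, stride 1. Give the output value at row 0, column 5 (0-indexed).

21

The receptive field on the input at this output position is [20 9 3 / 13 9 8 / 17 0 16]. Elementwise product with the kernel and sum: 20·1 + 9·1 + 9·1 + 17·-1 + 0·3.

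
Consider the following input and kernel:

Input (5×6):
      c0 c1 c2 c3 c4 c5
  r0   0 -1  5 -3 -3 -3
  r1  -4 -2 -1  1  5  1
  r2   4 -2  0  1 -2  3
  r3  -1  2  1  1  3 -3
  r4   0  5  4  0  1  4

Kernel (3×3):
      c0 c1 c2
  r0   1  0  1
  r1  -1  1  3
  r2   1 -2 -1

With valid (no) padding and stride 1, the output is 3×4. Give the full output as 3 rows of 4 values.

12 -3 19 3
-17 3 -5 6
-4 -2 10 -9

Output[0,0]: The receptive field on the input at this output position is [0 -1 5 / -4 -2 -1 / 4 -2 0]. Elementwise product with the kernel and sum: 0·1 + 5·1 + -4·-1 + -2·1 + -1·3 + 4·1 + -2·-2 + 0·-1.
Output[0,1]: The receptive field on the input at this output position is [-1 5 -3 / -2 -1 1 / -2 0 1]. Elementwise product with the kernel and sum: -1·1 + -3·1 + -2·-1 + -1·1 + 1·3 + -2·1 + 0·-2 + 1·-1.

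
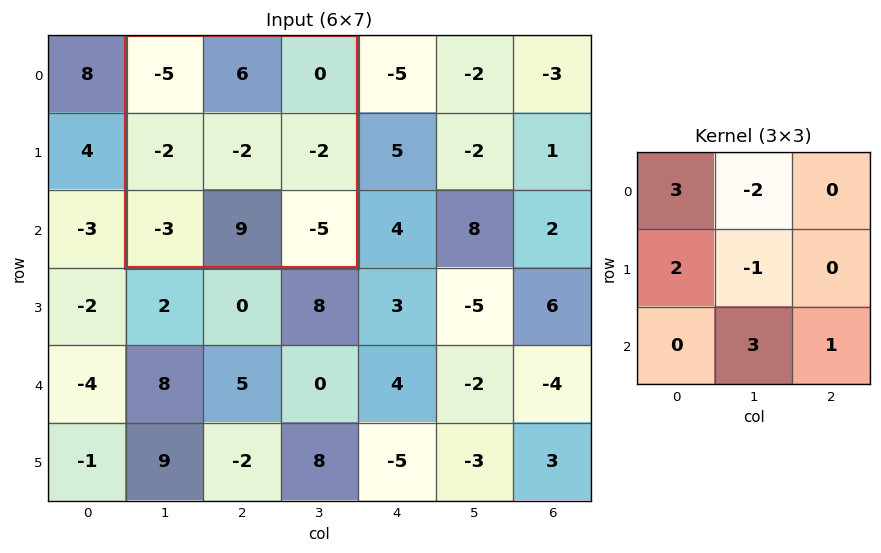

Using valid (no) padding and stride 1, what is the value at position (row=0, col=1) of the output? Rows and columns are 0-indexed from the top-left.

-7

The receptive field on the input at this output position is [-5 6 0 / -2 -2 -2 / -3 9 -5]. Elementwise product with the kernel and sum: -5·3 + 6·-2 + -2·2 + -2·-1 + 9·3 + -5·1.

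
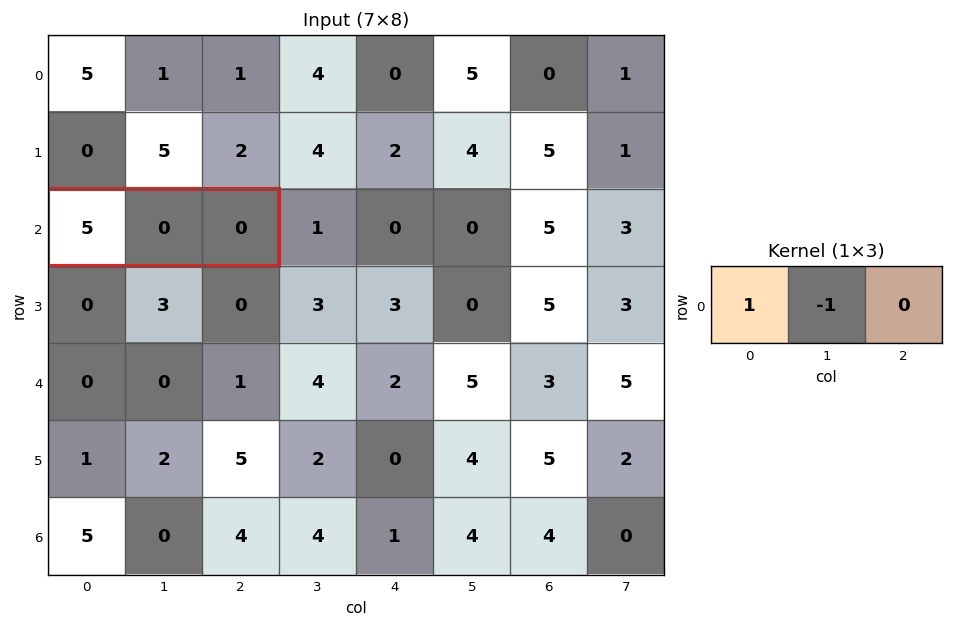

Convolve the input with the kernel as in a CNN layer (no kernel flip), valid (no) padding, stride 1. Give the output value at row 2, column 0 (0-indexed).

The receptive field on the input at this output position is [5 0 0]. Elementwise product with the kernel and sum: 5·1 + 0·-1.

5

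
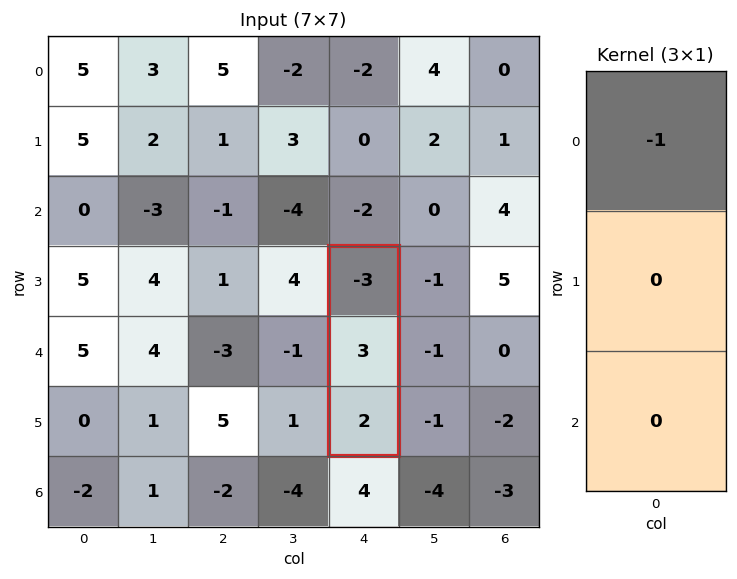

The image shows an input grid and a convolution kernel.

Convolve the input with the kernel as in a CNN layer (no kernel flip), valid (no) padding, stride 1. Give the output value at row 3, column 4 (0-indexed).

3

The receptive field on the input at this output position is [-3 / 3 / 2]. Elementwise product with the kernel and sum: -3·-1.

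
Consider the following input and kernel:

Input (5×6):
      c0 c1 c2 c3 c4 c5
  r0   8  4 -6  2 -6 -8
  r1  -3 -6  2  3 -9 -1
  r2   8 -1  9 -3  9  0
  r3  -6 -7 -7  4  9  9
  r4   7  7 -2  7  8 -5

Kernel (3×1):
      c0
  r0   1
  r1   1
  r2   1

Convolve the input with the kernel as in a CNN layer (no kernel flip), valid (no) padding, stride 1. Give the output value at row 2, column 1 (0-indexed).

-1

The receptive field on the input at this output position is [-1 / -7 / 7]. Elementwise product with the kernel and sum: -1·1 + -7·1 + 7·1.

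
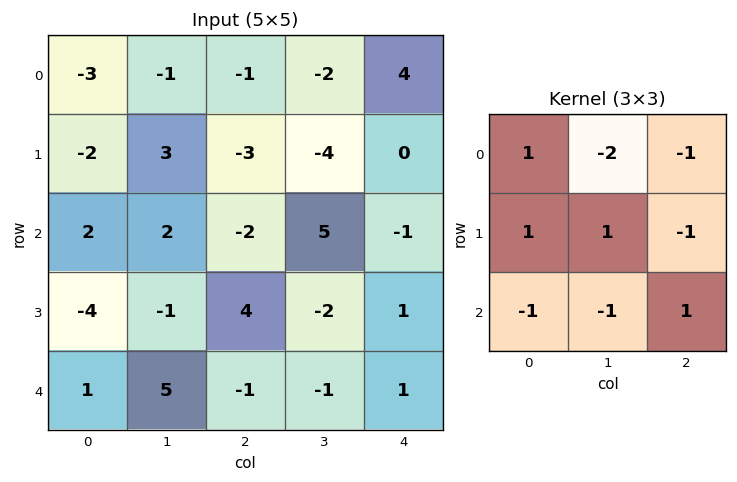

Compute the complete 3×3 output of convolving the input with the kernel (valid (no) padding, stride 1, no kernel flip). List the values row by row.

Output[0,0]: The receptive field on the input at this output position is [-3 -1 -1 / -2 3 -3 / 2 2 -2]. Elementwise product with the kernel and sum: -3·1 + -1·-2 + -1·-1 + -2·1 + 3·1 + -3·-1 + 2·-1 + 2·-1 + -2·1.

-2 12 -12
10 3 8
-16 1 -7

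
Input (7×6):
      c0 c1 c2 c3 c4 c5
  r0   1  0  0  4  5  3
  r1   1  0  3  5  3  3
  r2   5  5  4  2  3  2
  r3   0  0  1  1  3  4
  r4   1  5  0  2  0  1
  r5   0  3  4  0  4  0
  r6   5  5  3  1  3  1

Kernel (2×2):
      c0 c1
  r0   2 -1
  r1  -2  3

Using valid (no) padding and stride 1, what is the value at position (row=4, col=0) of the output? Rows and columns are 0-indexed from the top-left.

6

The receptive field on the input at this output position is [1 5 / 0 3]. Elementwise product with the kernel and sum: 1·2 + 5·-1 + 0·-2 + 3·3.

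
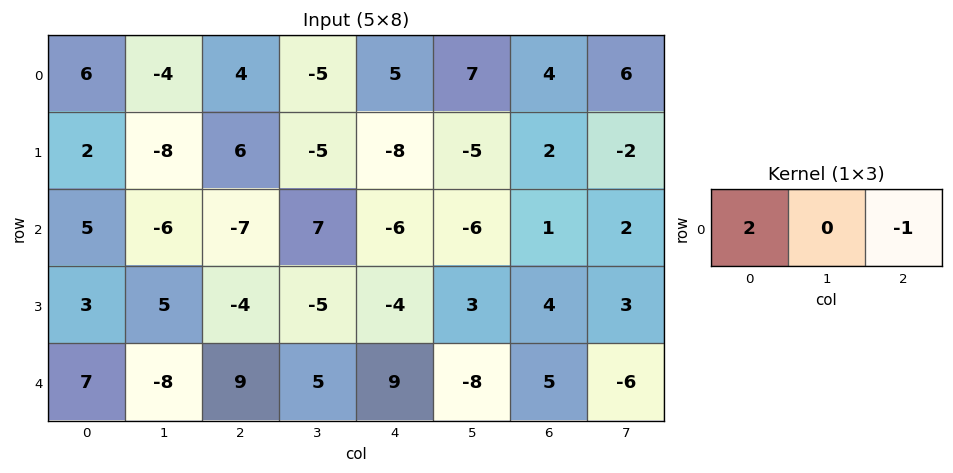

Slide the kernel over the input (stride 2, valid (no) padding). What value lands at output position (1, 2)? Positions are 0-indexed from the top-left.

The receptive field on the input at this output position is [-6 -6 1]. Elementwise product with the kernel and sum: -6·2 + 1·-1.

-13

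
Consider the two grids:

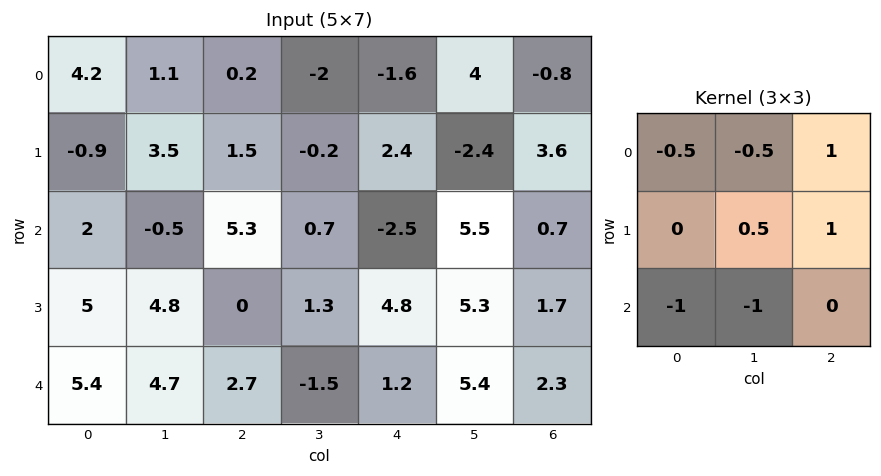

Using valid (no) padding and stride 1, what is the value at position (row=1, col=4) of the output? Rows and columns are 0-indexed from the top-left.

The receptive field on the input at this output position is [2.4 -2.4 3.6 / -2.5 5.5 0.7 / 4.8 5.3 1.7]. Elementwise product with the kernel and sum: 2.4·-0.5 + -2.4·-0.5 + 3.6·1 + 5.5·0.5 + 0.7·1 + 4.8·-1 + 5.3·-1.

-3.05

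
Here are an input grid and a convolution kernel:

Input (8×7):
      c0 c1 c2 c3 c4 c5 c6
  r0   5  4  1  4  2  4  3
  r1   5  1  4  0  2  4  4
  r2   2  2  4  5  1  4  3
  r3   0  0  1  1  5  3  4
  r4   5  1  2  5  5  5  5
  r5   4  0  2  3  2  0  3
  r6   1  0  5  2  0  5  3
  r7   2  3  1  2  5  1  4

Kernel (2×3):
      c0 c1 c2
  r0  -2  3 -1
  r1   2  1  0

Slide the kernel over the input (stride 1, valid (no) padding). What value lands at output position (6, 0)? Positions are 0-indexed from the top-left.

0

The receptive field on the input at this output position is [1 0 5 / 2 3 1]. Elementwise product with the kernel and sum: 1·-2 + 0·3 + 5·-1 + 2·2 + 3·1.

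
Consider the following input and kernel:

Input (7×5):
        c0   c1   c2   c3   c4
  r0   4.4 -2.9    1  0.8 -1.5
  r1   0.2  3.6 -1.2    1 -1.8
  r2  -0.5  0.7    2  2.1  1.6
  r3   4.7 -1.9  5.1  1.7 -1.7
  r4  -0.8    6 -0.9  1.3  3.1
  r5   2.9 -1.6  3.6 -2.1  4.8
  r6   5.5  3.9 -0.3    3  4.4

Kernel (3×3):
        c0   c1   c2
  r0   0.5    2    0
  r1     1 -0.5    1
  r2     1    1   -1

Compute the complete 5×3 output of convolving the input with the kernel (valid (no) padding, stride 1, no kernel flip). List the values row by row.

-8.2 6.35 1.1
6.15 2.7 12.45
18 5.4 5.05
-8.45 21.1 4.2
28.6 -3.7 9.9

Output[0,0]: The receptive field on the input at this output position is [4.4 -2.9 1 / 0.2 3.6 -1.2 / -0.5 0.7 2]. Elementwise product with the kernel and sum: 4.4·0.5 + -2.9·2 + 0.2·1 + 3.6·-0.5 + -1.2·1 + -0.5·1 + 0.7·1 + 2·-1.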